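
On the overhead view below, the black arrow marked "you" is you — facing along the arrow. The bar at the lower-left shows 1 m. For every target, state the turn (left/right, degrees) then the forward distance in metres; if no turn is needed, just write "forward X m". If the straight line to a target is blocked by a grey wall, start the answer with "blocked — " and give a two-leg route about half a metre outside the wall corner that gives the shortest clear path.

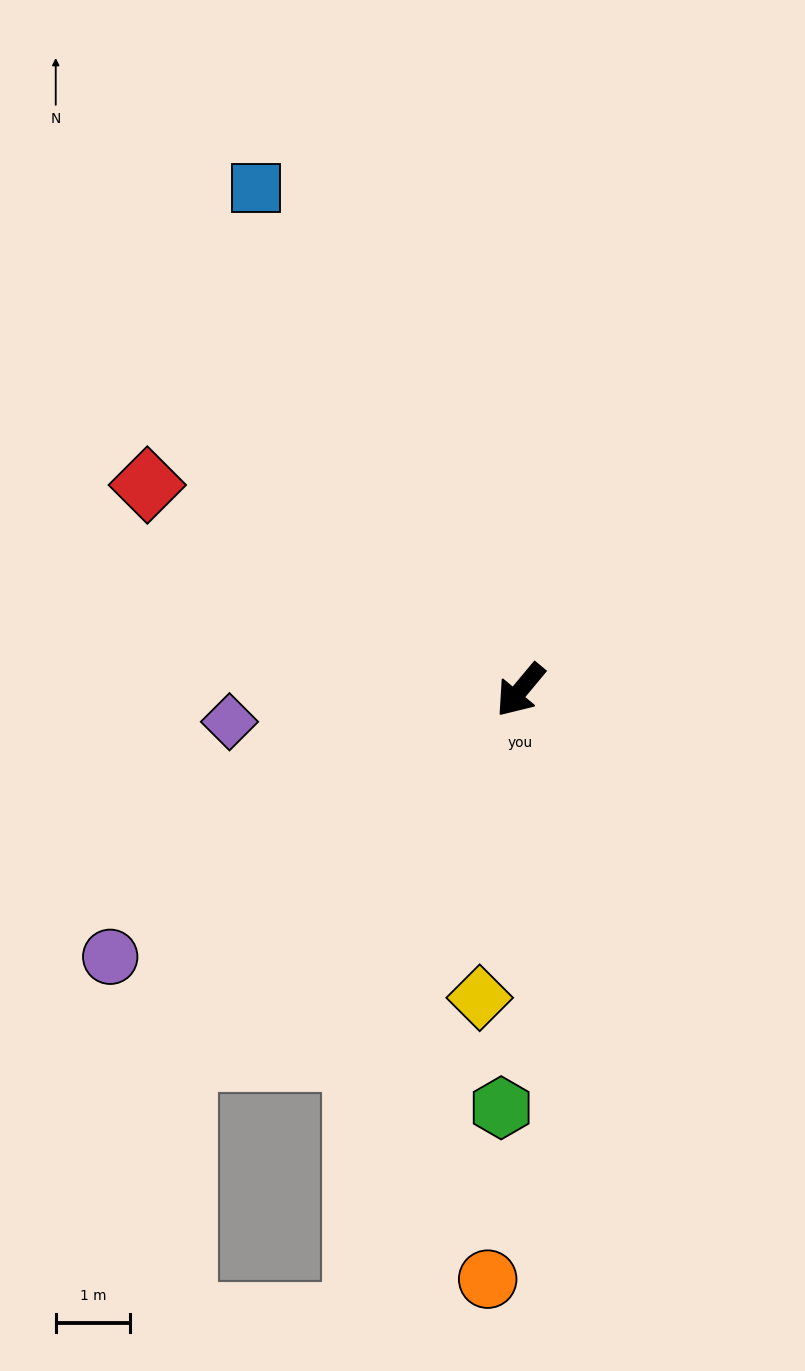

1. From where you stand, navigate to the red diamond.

turn right 79°, forward 5.7 m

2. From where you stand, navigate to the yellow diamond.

turn left 32°, forward 4.2 m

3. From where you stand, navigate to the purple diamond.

turn right 44°, forward 3.9 m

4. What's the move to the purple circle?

turn right 17°, forward 6.6 m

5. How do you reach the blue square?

turn right 112°, forward 7.6 m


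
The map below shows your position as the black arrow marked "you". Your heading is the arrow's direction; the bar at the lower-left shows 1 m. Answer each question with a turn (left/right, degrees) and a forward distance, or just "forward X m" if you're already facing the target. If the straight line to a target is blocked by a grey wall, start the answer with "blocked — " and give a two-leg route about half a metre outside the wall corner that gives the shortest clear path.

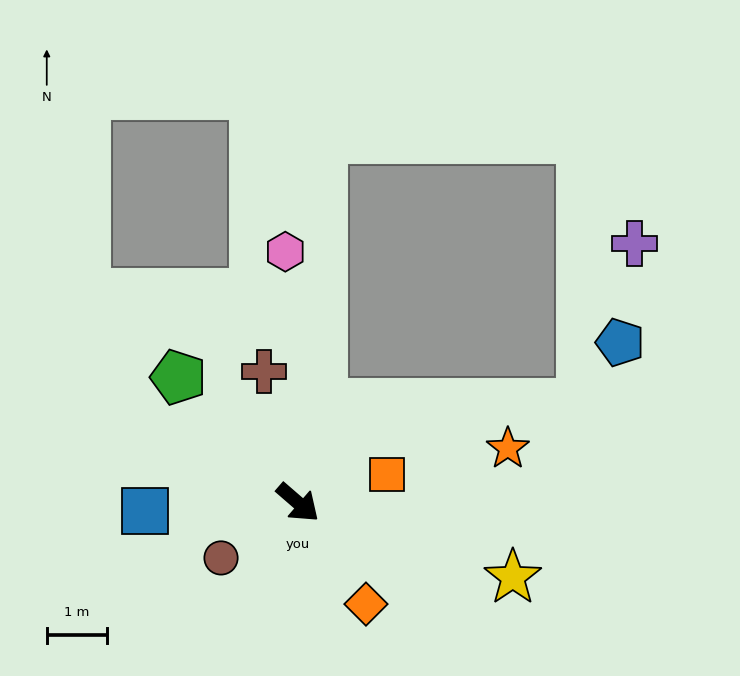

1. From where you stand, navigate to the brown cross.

turn left 145°, forward 2.3 m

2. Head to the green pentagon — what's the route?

turn left 174°, forward 2.9 m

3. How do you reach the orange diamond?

turn right 15°, forward 2.0 m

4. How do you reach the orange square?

turn left 59°, forward 1.5 m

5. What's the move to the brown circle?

turn right 103°, forward 1.6 m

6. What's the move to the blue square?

turn right 136°, forward 2.5 m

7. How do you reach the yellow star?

turn left 22°, forward 3.8 m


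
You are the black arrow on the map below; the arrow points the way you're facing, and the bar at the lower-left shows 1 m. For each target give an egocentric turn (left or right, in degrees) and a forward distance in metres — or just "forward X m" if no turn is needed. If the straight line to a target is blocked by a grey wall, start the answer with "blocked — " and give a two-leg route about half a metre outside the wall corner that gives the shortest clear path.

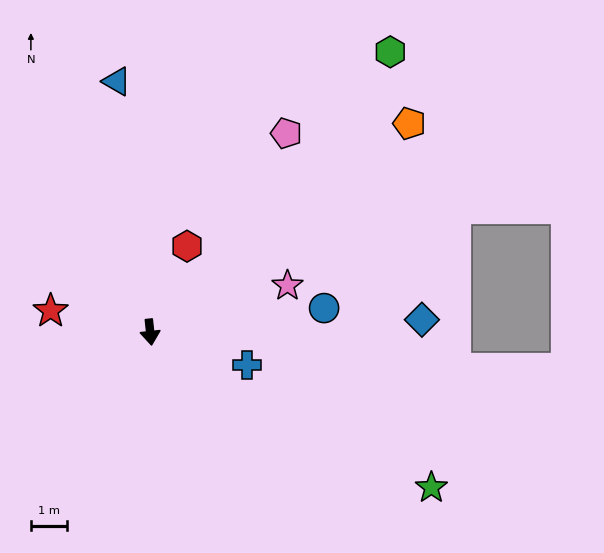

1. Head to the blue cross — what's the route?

turn left 65°, forward 2.8 m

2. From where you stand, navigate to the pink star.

turn left 103°, forward 4.0 m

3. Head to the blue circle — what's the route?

turn left 92°, forward 4.9 m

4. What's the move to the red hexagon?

turn left 151°, forward 2.6 m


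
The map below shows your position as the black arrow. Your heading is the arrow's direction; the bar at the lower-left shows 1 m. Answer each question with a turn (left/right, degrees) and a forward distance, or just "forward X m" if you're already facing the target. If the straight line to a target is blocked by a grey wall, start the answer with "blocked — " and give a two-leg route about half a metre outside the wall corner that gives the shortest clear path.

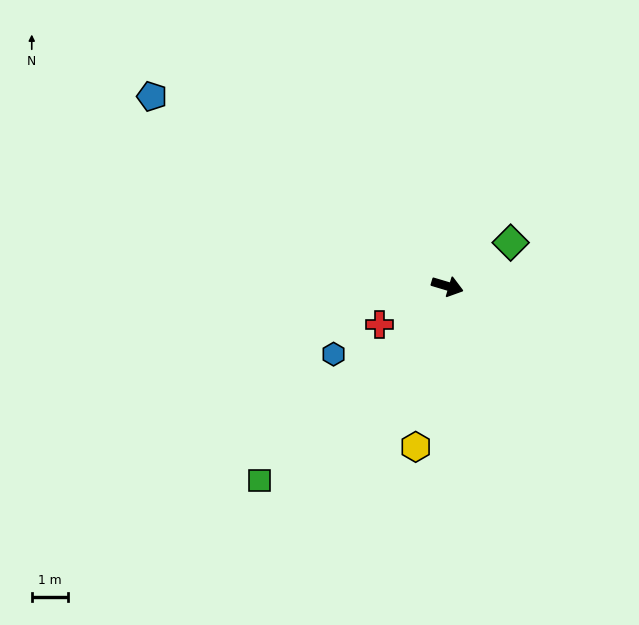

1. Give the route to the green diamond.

turn left 51°, forward 2.1 m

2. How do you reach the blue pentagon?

turn left 164°, forward 9.6 m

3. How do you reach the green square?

turn right 118°, forward 7.4 m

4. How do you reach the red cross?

turn right 134°, forward 2.1 m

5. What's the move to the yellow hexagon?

turn right 85°, forward 4.5 m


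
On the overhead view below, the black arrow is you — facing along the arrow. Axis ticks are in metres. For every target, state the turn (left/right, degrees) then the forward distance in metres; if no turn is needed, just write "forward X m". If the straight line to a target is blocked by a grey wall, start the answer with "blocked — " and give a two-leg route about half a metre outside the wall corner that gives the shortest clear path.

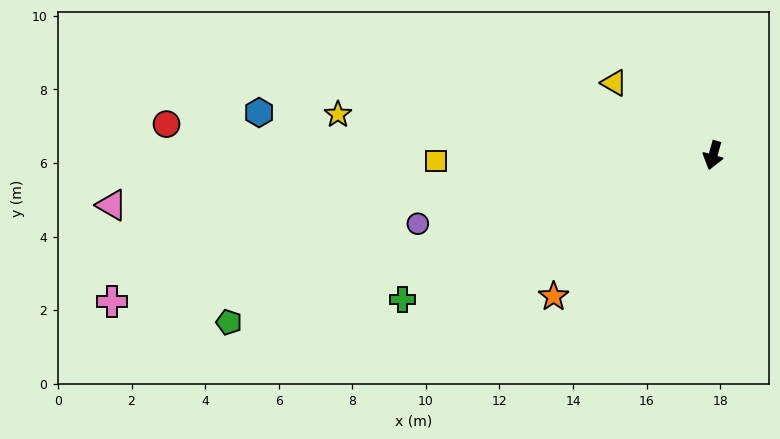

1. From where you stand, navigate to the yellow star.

turn right 81°, forward 10.3 m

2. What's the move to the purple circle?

turn right 61°, forward 8.2 m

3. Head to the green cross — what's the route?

turn right 50°, forward 9.3 m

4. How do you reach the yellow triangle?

turn right 111°, forward 3.3 m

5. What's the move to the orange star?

turn right 33°, forward 5.8 m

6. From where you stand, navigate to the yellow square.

turn right 73°, forward 7.5 m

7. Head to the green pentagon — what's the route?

turn right 55°, forward 13.9 m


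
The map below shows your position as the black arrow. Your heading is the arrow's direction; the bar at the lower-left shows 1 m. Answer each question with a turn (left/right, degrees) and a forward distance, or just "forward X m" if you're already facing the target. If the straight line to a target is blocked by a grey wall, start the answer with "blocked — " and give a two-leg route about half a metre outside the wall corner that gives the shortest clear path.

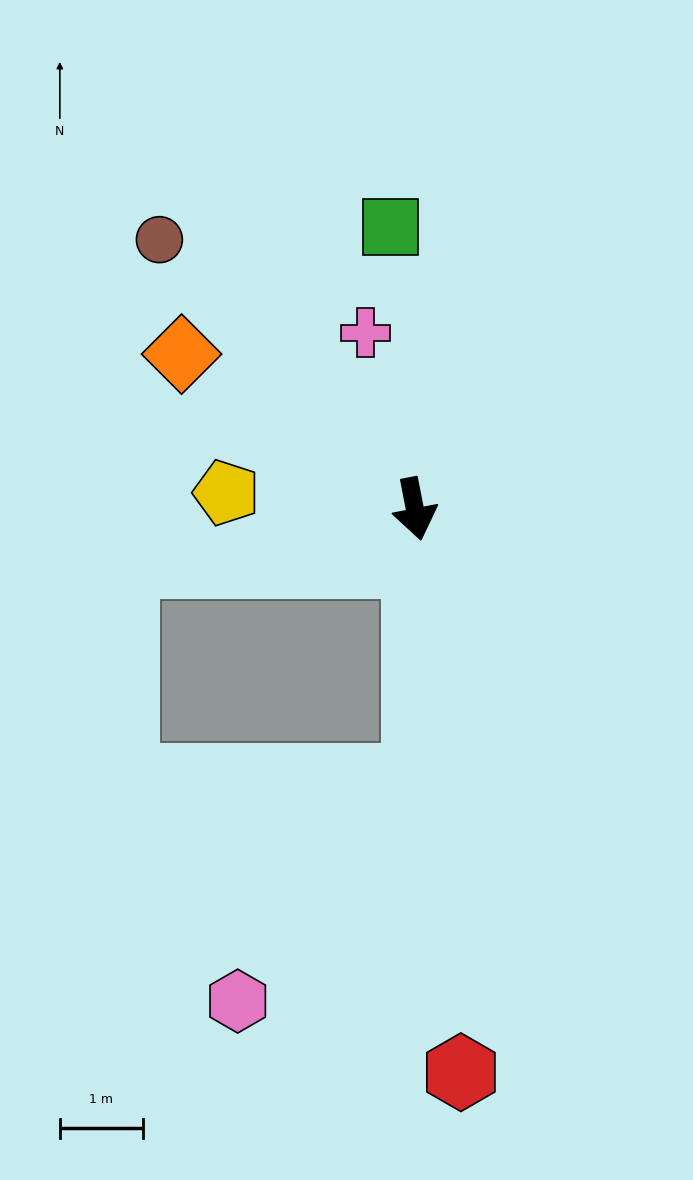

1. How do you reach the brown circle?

turn right 148°, forward 4.5 m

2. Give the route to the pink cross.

turn right 175°, forward 2.2 m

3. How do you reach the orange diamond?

turn right 135°, forward 3.4 m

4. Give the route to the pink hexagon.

blocked — turn right 11°, forward 3.3 m, then turn right 39°, forward 3.4 m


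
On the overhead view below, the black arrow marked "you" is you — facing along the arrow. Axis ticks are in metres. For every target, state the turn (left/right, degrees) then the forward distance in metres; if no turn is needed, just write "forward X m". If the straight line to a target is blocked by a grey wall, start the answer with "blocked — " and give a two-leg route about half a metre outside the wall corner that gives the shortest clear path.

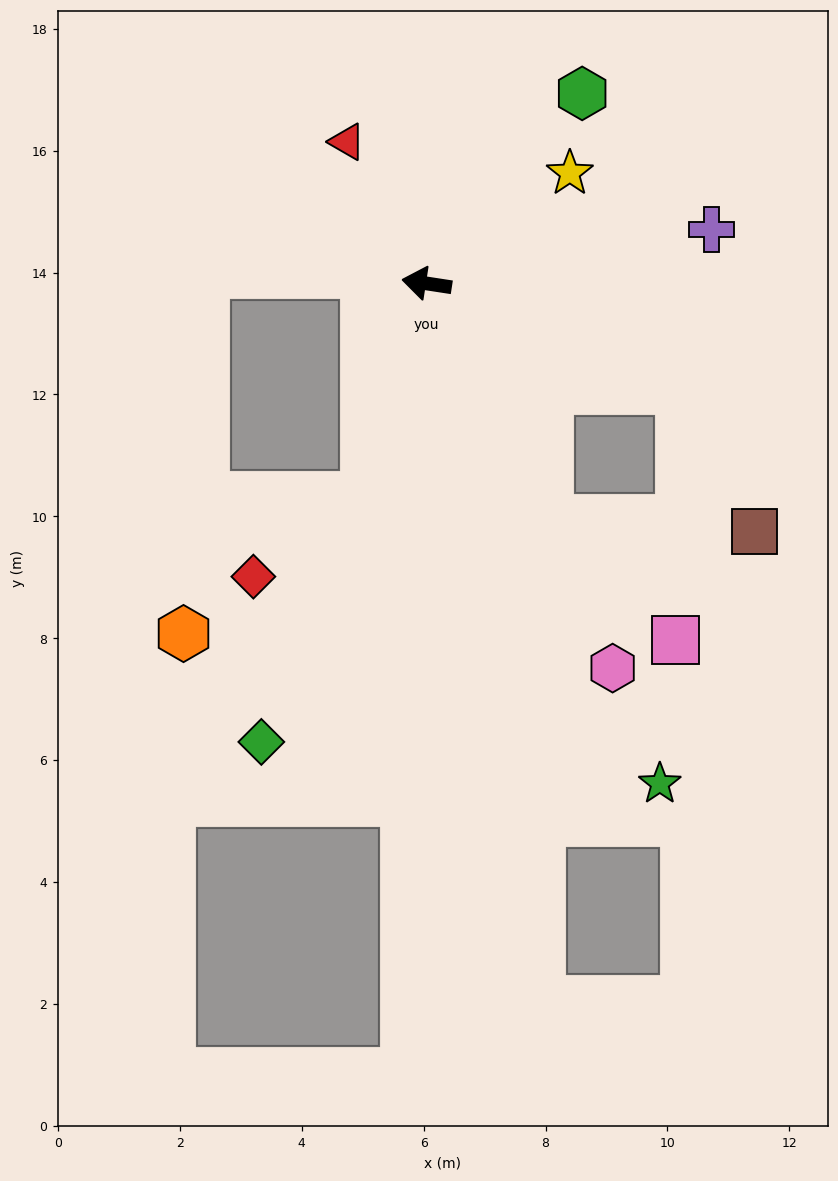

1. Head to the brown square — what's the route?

blocked — turn left 166°, forward 4.5 m, then turn right 40°, forward 2.6 m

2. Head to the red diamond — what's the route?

blocked — turn left 83°, forward 3.6 m, then turn right 39°, forward 2.3 m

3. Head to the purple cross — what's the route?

turn right 161°, forward 4.8 m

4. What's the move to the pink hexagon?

turn left 125°, forward 7.0 m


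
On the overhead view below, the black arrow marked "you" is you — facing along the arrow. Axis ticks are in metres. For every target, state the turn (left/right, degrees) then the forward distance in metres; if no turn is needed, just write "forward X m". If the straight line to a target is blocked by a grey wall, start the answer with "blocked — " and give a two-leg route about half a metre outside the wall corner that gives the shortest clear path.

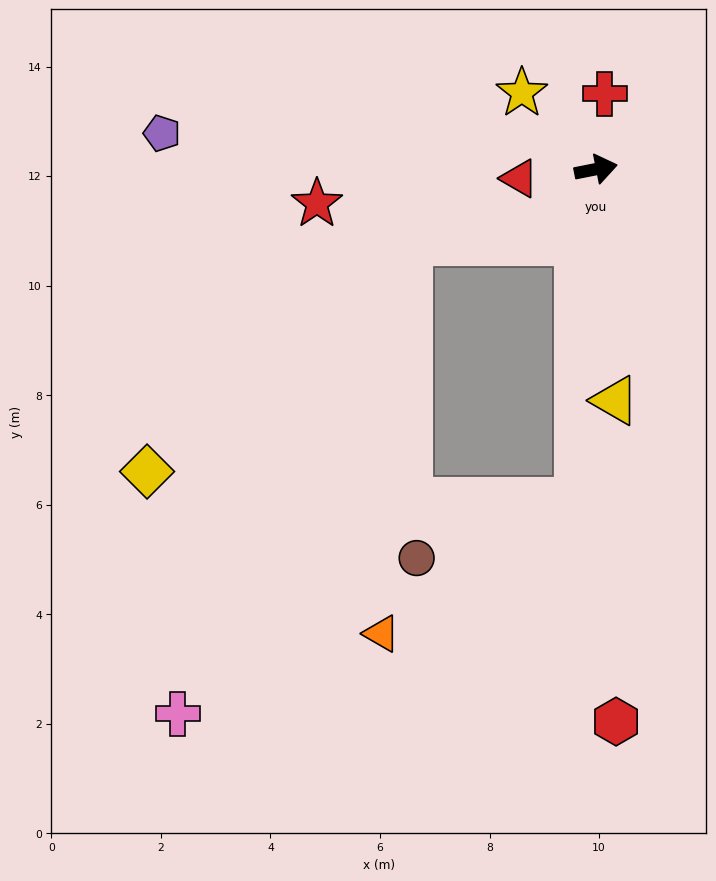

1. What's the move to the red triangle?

turn left 176°, forward 1.4 m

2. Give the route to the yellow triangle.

turn right 96°, forward 4.2 m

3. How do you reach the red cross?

turn left 72°, forward 1.4 m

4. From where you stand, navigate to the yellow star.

turn left 123°, forward 1.9 m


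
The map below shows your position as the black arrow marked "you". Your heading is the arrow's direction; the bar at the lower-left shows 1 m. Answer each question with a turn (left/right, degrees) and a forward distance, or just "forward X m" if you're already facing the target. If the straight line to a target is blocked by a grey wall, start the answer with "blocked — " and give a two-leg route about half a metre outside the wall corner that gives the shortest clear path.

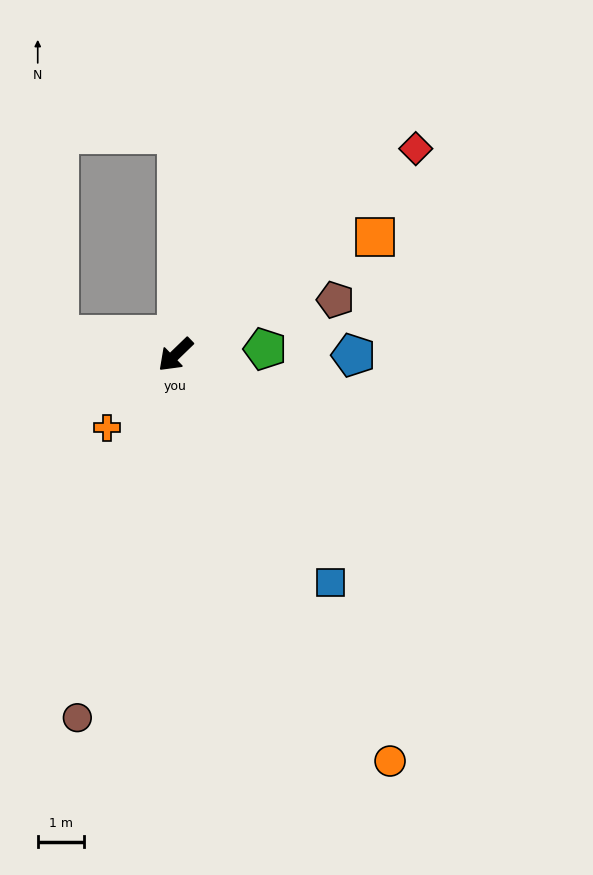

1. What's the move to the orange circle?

turn left 74°, forward 10.0 m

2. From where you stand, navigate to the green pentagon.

turn left 140°, forward 1.9 m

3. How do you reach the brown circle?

turn left 31°, forward 8.1 m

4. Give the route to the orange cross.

turn left 3°, forward 2.2 m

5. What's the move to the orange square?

turn left 167°, forward 5.0 m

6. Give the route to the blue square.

turn left 80°, forward 6.0 m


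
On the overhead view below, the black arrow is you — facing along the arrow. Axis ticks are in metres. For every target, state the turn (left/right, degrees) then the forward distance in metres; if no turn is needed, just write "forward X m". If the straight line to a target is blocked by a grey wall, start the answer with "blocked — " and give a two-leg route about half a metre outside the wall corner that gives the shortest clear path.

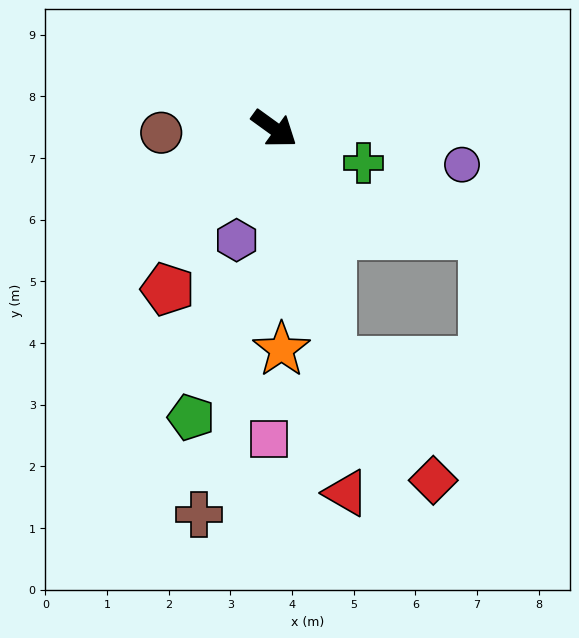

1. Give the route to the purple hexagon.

turn right 73°, forward 1.9 m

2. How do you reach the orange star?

turn right 52°, forward 3.6 m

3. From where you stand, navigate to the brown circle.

turn right 142°, forward 1.8 m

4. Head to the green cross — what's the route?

turn left 15°, forward 1.6 m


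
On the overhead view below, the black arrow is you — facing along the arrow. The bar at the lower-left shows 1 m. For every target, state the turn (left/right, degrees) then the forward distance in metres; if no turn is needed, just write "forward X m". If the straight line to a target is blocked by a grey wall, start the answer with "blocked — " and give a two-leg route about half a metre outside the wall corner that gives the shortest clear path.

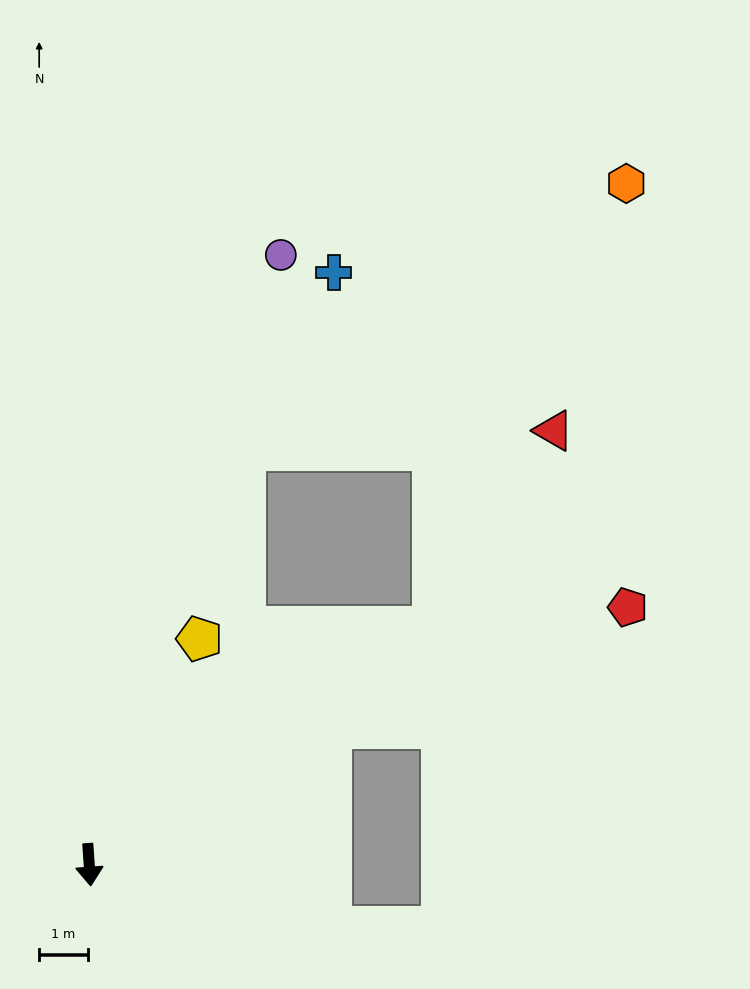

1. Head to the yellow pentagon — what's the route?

turn left 150°, forward 5.2 m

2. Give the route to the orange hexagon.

blocked — turn left 121°, forward 8.6 m, then turn left 31°, forward 10.0 m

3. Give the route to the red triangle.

blocked — turn left 121°, forward 8.6 m, then turn left 23°, forward 4.8 m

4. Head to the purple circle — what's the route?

turn left 159°, forward 13.2 m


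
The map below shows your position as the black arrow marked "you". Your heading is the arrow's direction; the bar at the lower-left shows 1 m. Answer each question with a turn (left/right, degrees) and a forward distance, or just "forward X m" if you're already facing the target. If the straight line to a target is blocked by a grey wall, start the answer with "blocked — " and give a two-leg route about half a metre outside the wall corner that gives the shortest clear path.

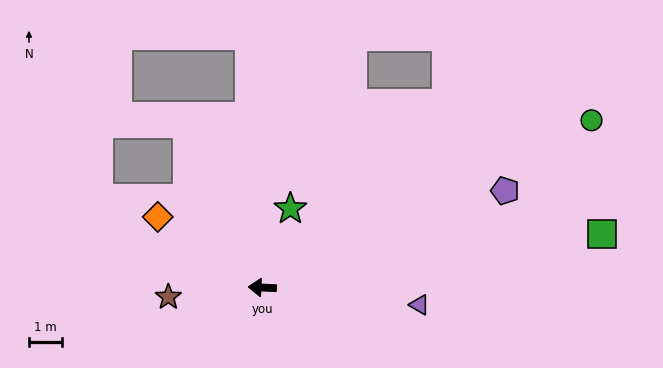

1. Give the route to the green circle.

turn right 150°, forward 11.3 m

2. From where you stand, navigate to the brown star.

turn left 8°, forward 2.9 m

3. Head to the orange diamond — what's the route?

turn right 31°, forward 3.9 m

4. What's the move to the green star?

turn right 107°, forward 2.6 m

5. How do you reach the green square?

turn right 168°, forward 10.6 m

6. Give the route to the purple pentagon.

turn right 156°, forward 8.0 m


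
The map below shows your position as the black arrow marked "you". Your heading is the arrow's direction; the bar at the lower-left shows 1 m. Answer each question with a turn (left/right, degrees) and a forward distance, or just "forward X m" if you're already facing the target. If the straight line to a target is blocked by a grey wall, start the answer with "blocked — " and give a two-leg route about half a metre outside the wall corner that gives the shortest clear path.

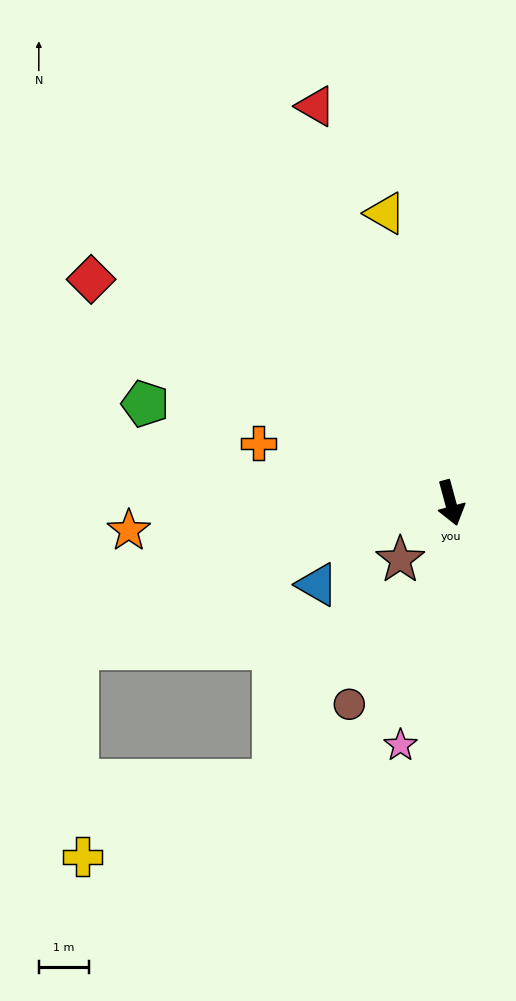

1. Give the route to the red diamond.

turn right 137°, forward 8.5 m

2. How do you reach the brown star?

turn right 57°, forward 1.5 m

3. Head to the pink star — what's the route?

turn right 27°, forward 5.0 m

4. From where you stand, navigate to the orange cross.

turn right 122°, forward 4.0 m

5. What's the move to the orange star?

turn right 100°, forward 6.5 m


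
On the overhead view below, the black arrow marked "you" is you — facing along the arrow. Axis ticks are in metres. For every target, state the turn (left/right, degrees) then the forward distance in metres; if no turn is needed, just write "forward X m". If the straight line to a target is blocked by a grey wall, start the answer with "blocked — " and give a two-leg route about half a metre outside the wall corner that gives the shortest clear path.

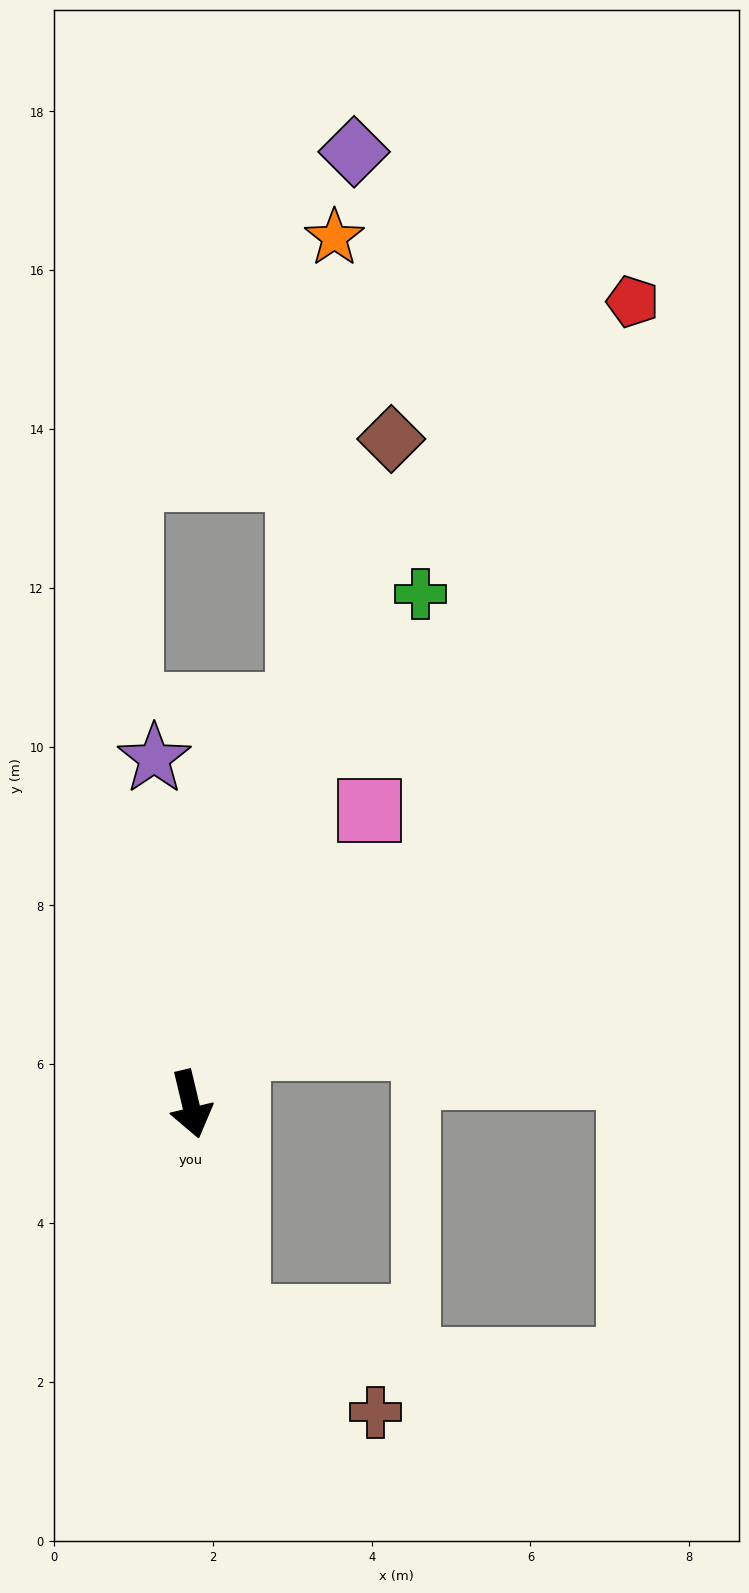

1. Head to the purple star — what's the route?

turn left 173°, forward 4.4 m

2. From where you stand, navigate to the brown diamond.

turn left 150°, forward 8.7 m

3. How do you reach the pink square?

turn left 135°, forward 4.3 m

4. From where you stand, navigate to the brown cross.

blocked — forward 2.8 m, then turn left 43°, forward 2.1 m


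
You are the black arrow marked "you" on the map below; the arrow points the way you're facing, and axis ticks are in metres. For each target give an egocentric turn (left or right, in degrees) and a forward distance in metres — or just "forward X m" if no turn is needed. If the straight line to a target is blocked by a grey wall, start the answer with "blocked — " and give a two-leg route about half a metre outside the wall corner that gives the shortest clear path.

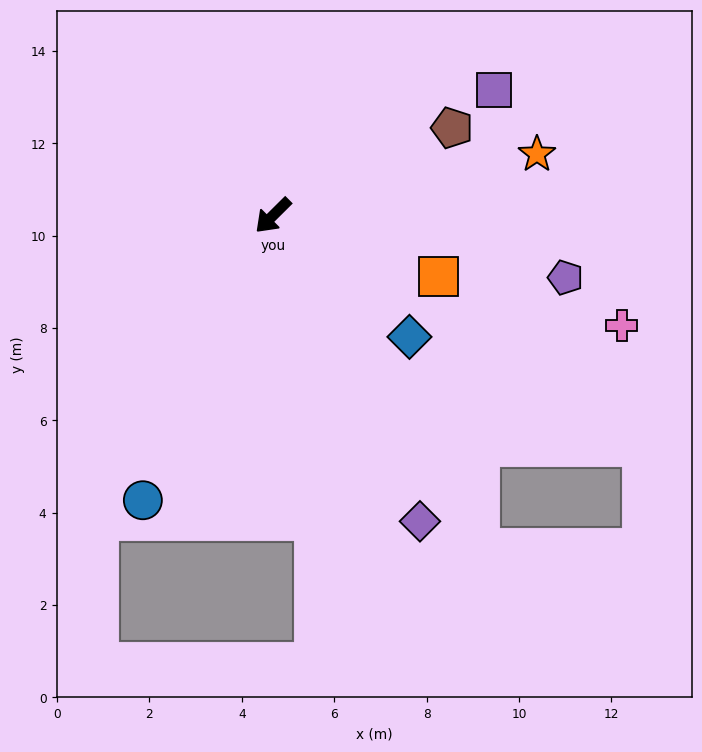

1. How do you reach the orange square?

turn left 115°, forward 3.8 m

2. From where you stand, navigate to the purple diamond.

turn left 71°, forward 7.3 m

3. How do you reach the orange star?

turn left 148°, forward 5.9 m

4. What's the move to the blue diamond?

turn left 94°, forward 4.0 m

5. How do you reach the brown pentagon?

turn left 161°, forward 4.3 m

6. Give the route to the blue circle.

turn left 21°, forward 6.8 m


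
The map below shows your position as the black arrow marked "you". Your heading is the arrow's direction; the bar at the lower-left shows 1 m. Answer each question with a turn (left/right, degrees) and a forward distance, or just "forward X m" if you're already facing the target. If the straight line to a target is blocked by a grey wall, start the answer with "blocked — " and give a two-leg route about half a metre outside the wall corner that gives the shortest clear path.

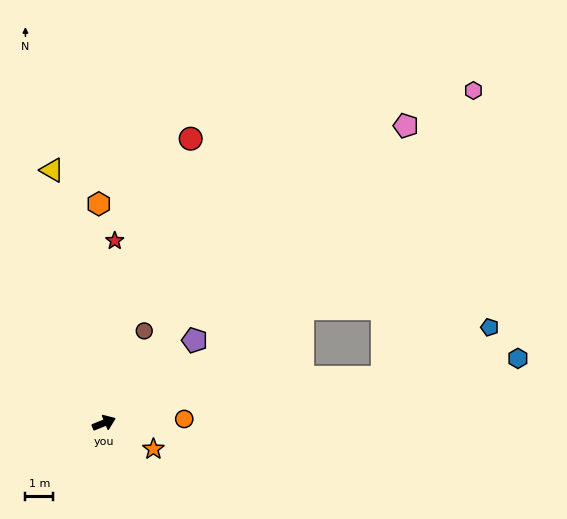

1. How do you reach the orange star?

turn right 50°, forward 2.0 m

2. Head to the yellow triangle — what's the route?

turn left 80°, forward 9.4 m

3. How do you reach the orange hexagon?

turn left 69°, forward 8.0 m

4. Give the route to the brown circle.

turn left 44°, forward 3.6 m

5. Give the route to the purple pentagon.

turn left 20°, forward 4.5 m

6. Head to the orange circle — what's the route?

turn right 19°, forward 2.9 m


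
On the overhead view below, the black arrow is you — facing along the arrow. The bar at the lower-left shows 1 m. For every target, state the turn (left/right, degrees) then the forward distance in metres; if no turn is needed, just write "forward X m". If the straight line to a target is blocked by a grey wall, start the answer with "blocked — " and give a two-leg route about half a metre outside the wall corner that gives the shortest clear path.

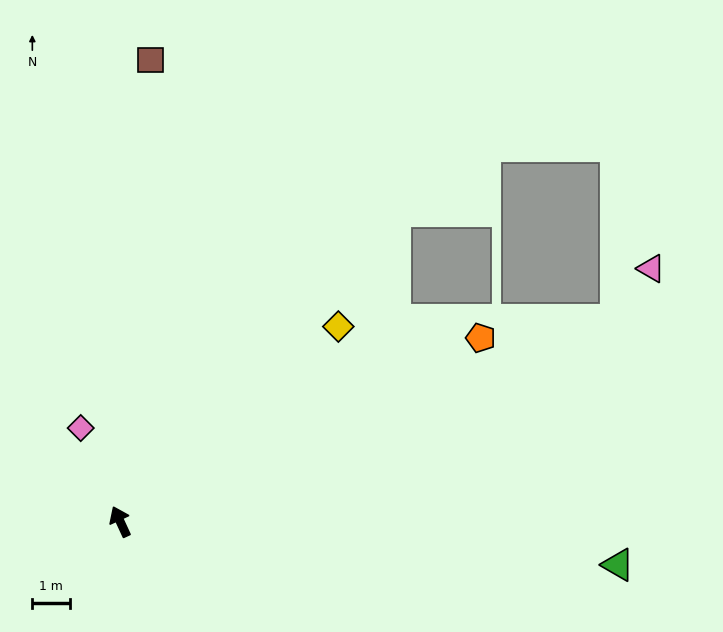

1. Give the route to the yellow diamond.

turn right 73°, forward 7.8 m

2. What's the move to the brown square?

turn right 28°, forward 12.4 m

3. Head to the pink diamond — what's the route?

forward 2.7 m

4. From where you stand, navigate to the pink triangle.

blocked — turn right 93°, forward 14.3 m, then turn left 34°, forward 1.7 m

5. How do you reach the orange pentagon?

turn right 88°, forward 10.8 m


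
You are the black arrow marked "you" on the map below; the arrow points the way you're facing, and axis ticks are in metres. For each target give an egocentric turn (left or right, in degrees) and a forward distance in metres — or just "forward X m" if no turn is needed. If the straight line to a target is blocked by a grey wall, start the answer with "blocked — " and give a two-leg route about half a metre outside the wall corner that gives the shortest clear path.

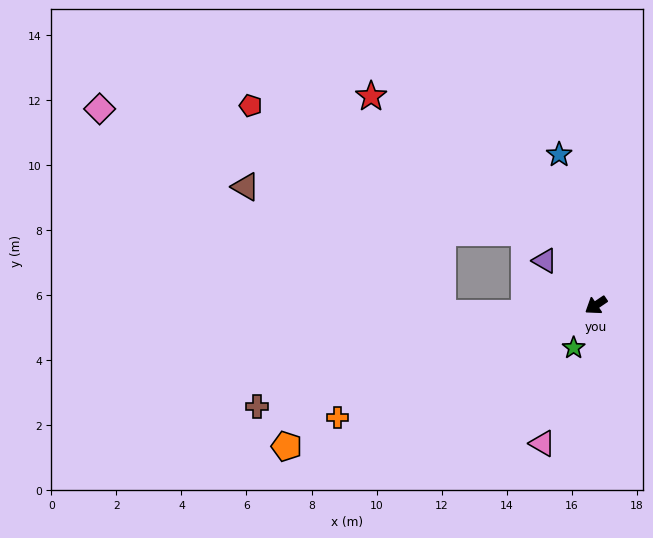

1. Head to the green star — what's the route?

turn left 28°, forward 1.5 m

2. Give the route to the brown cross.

turn right 17°, forward 10.9 m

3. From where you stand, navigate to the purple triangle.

turn right 75°, forward 2.1 m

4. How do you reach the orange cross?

turn right 11°, forward 8.7 m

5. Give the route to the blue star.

turn right 110°, forward 4.8 m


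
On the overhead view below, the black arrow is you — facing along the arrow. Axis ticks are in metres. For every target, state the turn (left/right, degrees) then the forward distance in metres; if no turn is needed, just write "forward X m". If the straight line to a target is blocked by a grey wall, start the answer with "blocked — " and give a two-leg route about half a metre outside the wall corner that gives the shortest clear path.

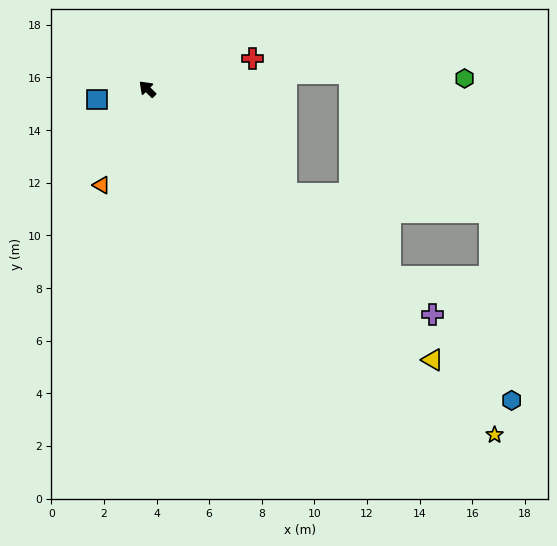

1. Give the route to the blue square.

turn left 56°, forward 1.9 m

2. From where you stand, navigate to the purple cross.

turn right 174°, forward 13.8 m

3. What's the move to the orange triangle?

turn left 109°, forward 4.0 m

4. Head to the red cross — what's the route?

turn right 119°, forward 4.2 m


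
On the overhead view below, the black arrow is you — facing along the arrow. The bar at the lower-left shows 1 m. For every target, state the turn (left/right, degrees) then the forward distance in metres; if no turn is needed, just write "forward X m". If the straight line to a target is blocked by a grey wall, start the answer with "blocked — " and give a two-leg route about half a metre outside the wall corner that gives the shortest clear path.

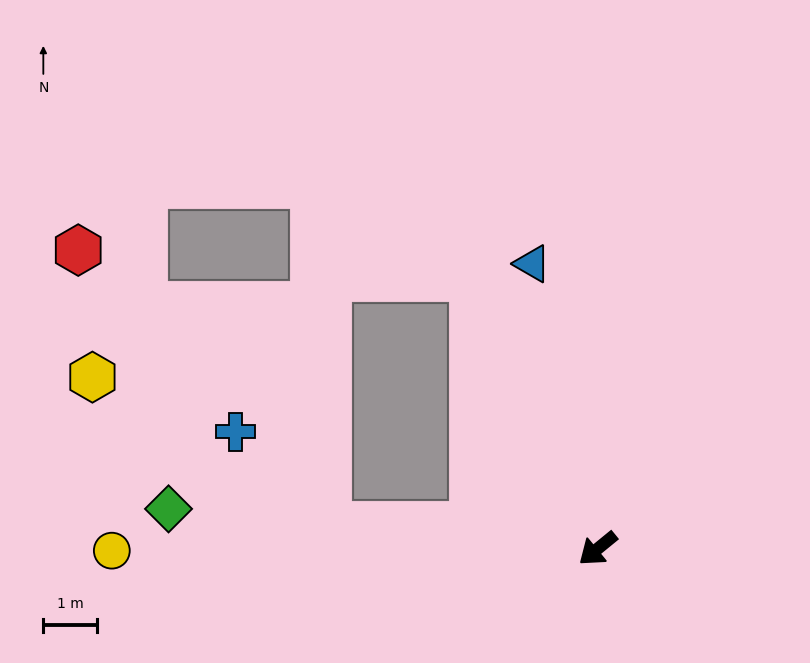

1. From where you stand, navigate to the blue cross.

blocked — turn right 44°, forward 5.0 m, then turn right 40°, forward 2.4 m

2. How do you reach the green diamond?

turn right 45°, forward 8.0 m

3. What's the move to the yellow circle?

turn right 39°, forward 9.0 m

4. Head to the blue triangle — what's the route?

turn right 116°, forward 5.4 m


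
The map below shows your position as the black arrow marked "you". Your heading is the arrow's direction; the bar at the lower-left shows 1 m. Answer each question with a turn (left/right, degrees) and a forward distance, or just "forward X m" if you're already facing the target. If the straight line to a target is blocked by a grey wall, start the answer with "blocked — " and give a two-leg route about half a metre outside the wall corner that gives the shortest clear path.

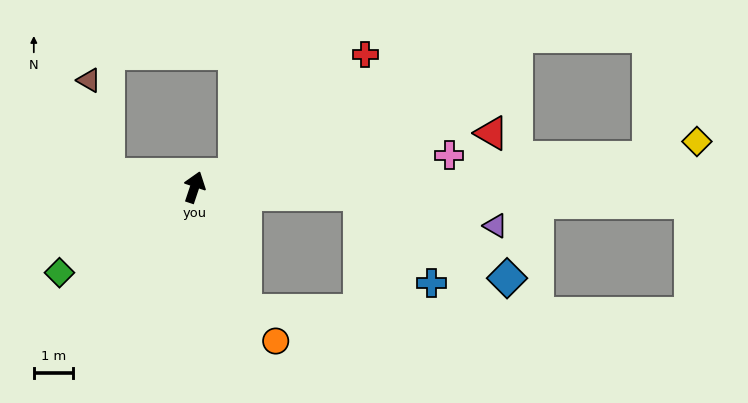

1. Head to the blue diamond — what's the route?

blocked — turn right 74°, forward 4.2 m, then turn right 27°, forward 4.3 m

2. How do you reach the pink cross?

turn right 64°, forward 6.6 m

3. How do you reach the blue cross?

blocked — turn right 74°, forward 4.2 m, then turn right 49°, forward 2.9 m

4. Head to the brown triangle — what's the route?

blocked — turn left 100°, forward 2.2 m, then turn right 70°, forward 2.5 m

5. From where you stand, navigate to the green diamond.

turn left 141°, forward 4.1 m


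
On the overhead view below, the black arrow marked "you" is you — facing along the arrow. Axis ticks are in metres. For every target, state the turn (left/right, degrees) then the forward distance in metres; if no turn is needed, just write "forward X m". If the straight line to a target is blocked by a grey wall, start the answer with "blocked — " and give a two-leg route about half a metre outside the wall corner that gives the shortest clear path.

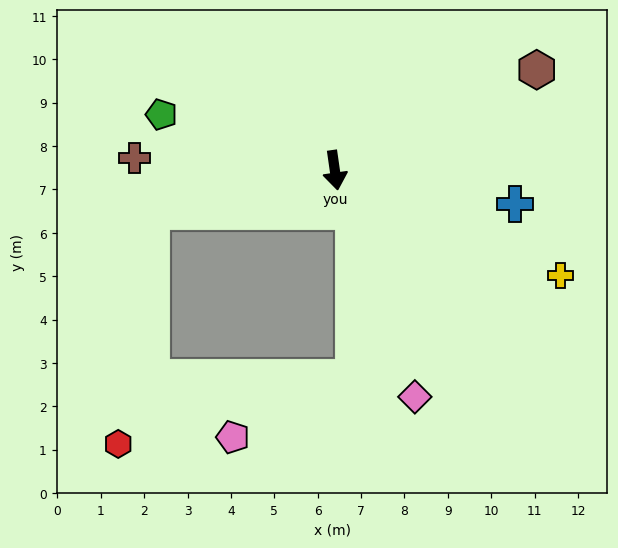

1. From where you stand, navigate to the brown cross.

turn right 102°, forward 4.6 m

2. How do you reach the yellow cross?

turn left 57°, forward 5.7 m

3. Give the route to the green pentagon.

turn right 116°, forward 4.2 m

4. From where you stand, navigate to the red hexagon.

blocked — turn right 85°, forward 4.3 m, then turn left 69°, forward 5.4 m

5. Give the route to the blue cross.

turn left 71°, forward 4.2 m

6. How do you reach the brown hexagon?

turn left 108°, forward 5.2 m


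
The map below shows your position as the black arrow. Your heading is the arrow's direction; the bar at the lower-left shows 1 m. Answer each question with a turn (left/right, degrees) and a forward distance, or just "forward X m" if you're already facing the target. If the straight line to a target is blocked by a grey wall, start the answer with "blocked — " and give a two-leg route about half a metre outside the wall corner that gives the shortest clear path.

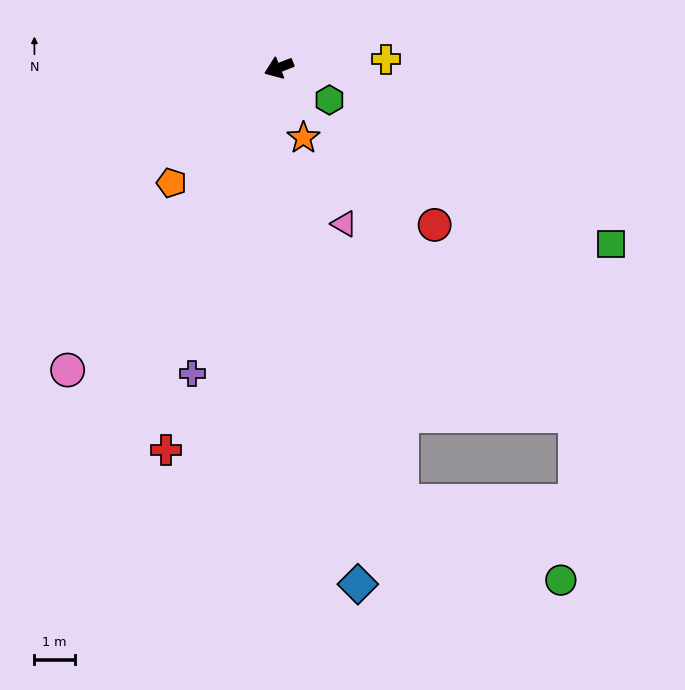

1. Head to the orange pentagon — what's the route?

turn left 26°, forward 3.9 m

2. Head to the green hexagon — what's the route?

turn left 126°, forward 1.5 m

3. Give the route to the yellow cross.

turn left 163°, forward 2.7 m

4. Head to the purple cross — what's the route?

turn left 53°, forward 7.9 m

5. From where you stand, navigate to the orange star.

turn left 88°, forward 1.8 m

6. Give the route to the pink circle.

turn left 34°, forward 9.1 m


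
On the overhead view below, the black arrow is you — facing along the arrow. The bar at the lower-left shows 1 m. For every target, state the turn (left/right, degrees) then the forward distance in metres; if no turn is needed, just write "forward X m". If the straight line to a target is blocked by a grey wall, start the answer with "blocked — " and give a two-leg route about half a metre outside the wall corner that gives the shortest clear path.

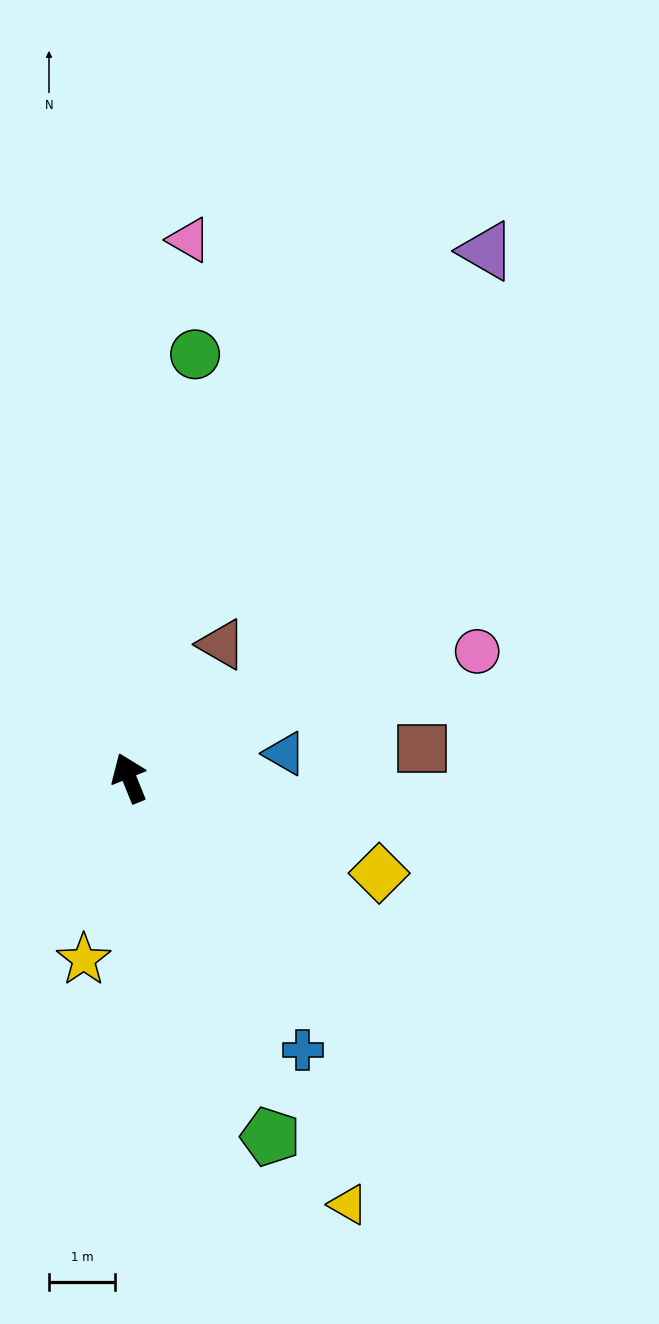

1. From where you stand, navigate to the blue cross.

turn right 170°, forward 4.9 m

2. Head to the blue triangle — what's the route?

turn right 103°, forward 2.4 m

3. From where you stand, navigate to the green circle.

turn right 31°, forward 6.5 m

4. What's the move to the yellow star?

turn left 144°, forward 2.8 m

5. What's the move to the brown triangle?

turn right 57°, forward 2.5 m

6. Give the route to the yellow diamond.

turn right 133°, forward 4.0 m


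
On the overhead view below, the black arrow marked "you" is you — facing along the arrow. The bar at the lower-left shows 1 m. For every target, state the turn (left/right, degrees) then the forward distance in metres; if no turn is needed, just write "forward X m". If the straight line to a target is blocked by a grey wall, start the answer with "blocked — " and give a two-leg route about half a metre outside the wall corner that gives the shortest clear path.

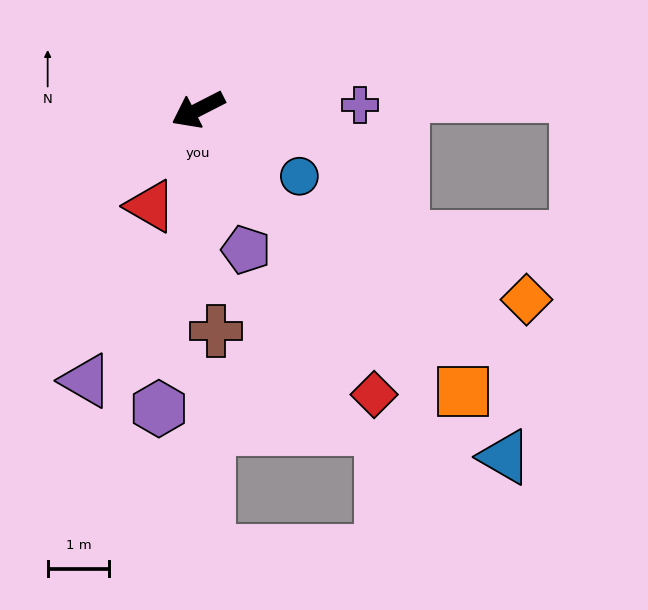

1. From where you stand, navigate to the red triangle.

turn left 37°, forward 1.7 m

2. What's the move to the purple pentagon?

turn left 82°, forward 2.4 m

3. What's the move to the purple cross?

turn left 155°, forward 2.6 m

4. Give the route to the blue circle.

turn left 120°, forward 2.0 m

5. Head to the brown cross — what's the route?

turn left 68°, forward 3.6 m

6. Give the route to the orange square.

turn left 106°, forward 6.3 m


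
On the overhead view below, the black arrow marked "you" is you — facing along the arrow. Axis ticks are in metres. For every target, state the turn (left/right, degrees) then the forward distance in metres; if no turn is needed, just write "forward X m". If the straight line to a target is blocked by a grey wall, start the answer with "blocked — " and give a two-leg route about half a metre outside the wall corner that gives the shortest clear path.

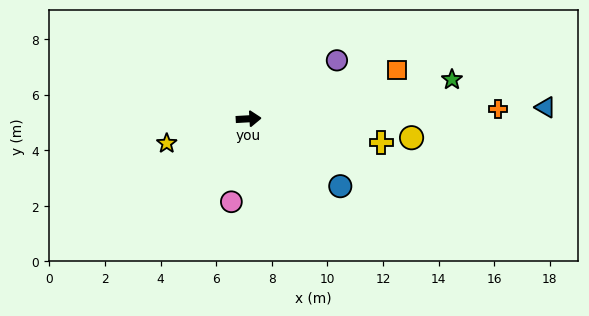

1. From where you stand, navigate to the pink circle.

turn right 105°, forward 3.0 m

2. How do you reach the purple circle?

turn left 30°, forward 3.8 m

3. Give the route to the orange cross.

forward 9.0 m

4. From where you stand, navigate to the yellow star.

turn right 167°, forward 3.1 m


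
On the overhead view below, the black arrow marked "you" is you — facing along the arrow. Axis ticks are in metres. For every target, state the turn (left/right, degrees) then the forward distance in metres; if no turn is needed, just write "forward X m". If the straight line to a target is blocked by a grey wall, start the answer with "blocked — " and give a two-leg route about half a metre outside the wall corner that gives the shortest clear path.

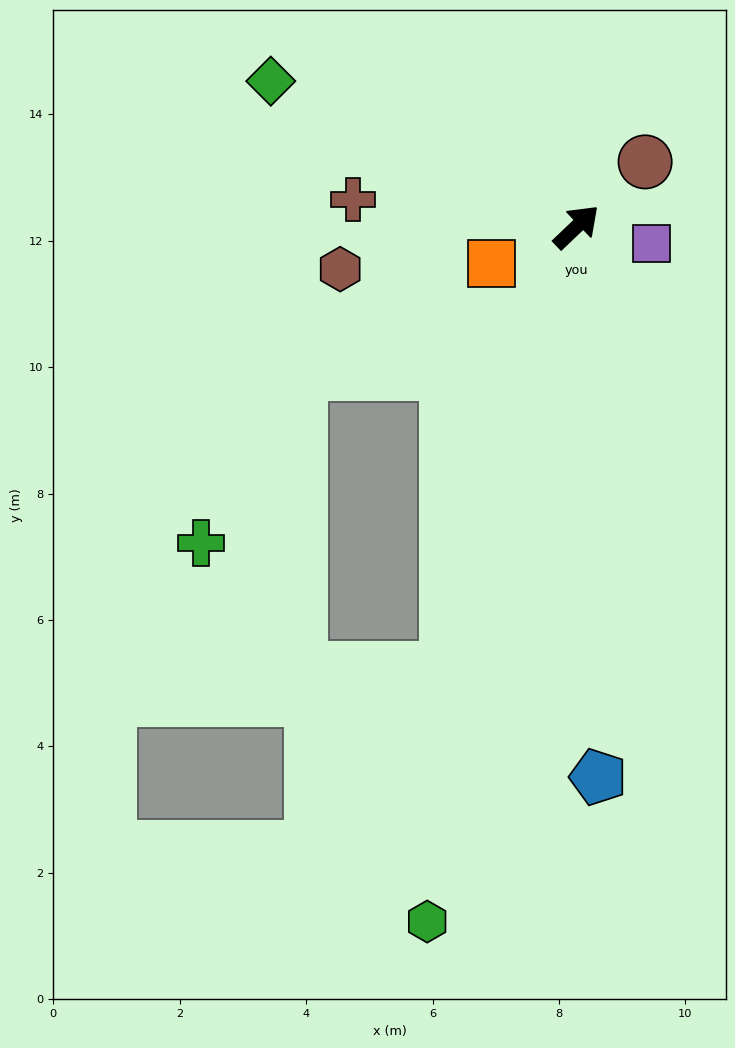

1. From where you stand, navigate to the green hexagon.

turn right 146°, forward 11.2 m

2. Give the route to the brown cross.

turn left 129°, forward 3.6 m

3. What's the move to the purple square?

turn right 57°, forward 1.2 m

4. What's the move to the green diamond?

turn left 111°, forward 5.4 m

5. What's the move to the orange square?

turn left 160°, forward 1.5 m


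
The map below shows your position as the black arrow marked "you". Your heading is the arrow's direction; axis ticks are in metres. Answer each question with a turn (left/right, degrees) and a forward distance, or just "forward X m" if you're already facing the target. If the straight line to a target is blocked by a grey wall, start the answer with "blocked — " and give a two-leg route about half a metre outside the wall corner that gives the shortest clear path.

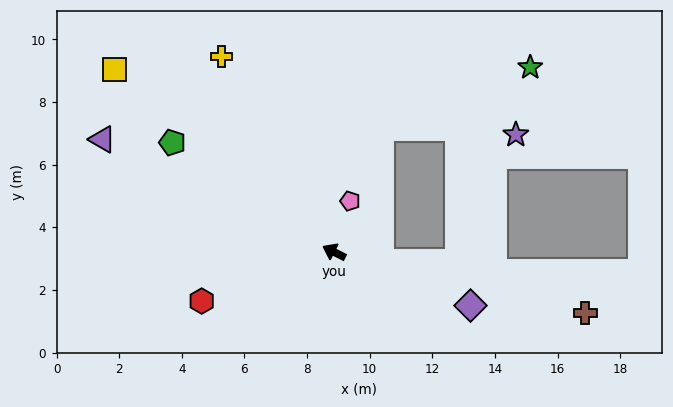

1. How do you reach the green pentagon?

turn right 7°, forward 6.2 m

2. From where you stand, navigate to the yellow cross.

turn right 33°, forward 7.2 m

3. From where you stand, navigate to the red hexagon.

turn left 47°, forward 4.5 m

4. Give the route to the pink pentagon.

turn right 81°, forward 1.7 m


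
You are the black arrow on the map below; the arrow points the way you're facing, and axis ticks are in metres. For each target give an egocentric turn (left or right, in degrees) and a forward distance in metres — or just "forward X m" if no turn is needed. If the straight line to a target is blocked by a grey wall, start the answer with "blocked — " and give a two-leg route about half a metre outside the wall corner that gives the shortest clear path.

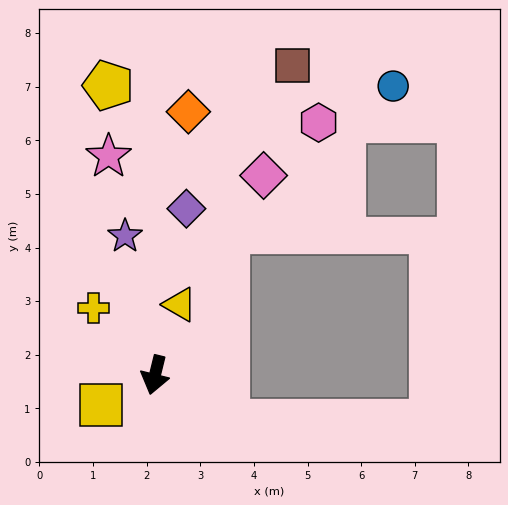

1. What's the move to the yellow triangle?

turn left 174°, forward 1.4 m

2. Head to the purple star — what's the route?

turn right 154°, forward 2.7 m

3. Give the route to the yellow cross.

turn right 124°, forward 1.7 m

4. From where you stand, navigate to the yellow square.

turn right 47°, forward 1.1 m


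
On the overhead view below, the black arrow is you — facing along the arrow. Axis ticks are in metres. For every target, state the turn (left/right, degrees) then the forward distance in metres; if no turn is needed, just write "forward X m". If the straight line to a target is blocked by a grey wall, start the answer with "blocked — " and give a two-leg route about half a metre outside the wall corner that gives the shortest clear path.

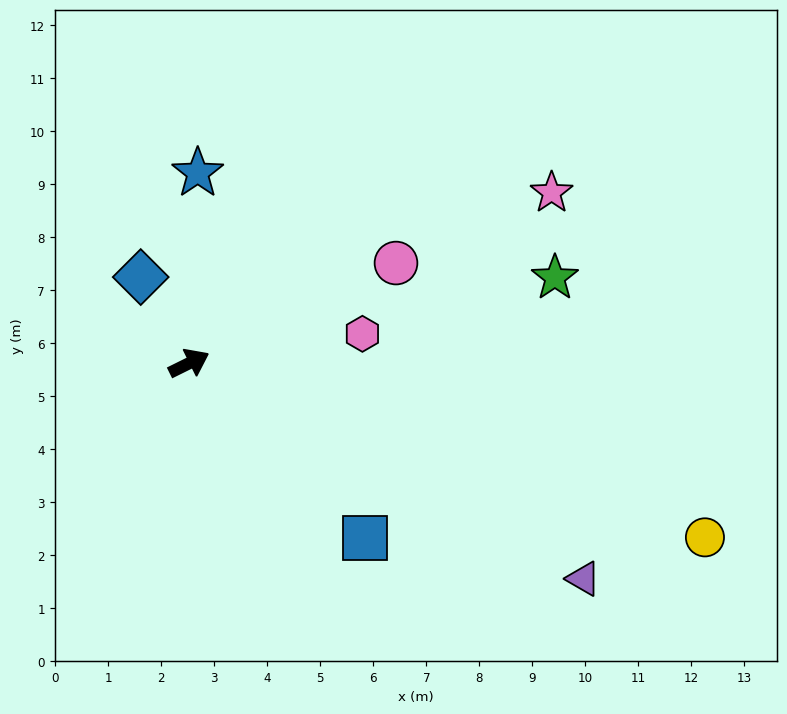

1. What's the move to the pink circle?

forward 4.3 m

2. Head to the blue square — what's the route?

turn right 71°, forward 4.7 m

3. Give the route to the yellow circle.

turn right 45°, forward 10.3 m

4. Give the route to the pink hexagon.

turn right 17°, forward 3.3 m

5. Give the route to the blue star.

turn left 61°, forward 3.6 m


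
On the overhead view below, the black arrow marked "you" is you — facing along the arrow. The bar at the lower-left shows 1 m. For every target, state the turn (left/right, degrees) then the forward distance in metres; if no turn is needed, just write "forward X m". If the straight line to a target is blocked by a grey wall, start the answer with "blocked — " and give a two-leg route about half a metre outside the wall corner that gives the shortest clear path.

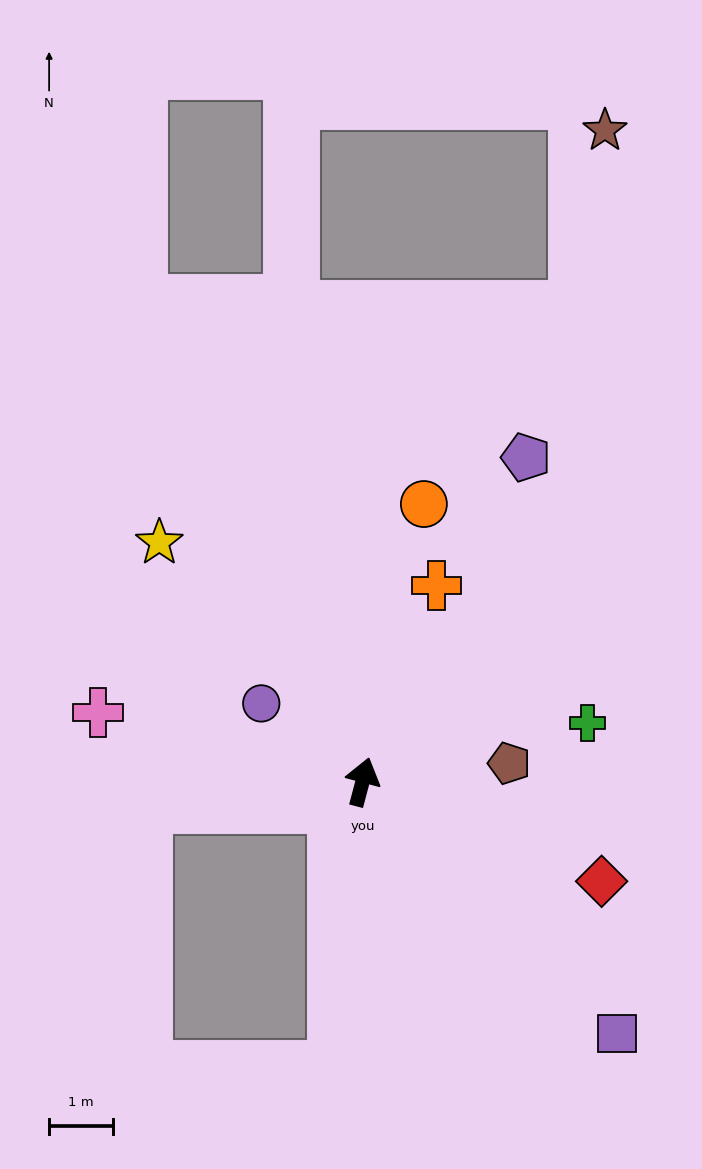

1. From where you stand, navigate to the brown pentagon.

turn right 68°, forward 2.3 m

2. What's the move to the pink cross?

turn left 90°, forward 4.3 m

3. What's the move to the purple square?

turn right 120°, forward 5.6 m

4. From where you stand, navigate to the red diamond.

turn right 98°, forward 4.0 m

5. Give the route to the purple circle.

turn left 67°, forward 2.0 m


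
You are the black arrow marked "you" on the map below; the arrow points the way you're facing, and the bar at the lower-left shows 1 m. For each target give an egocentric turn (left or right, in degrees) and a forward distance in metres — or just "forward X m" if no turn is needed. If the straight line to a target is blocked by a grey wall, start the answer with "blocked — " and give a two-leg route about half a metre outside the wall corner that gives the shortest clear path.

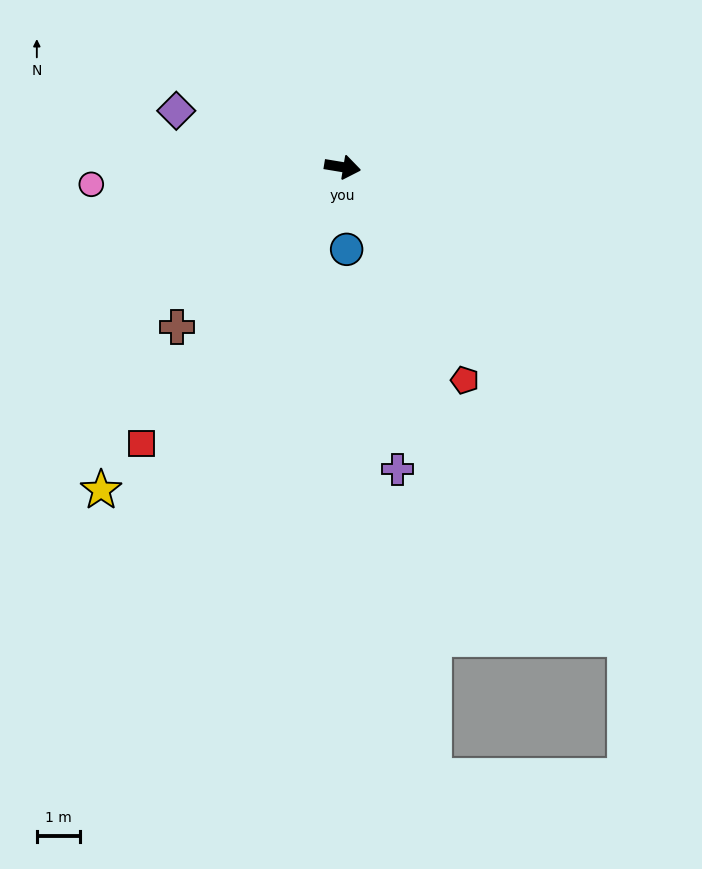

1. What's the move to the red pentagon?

turn right 51°, forward 5.7 m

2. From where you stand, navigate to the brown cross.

turn right 127°, forward 5.4 m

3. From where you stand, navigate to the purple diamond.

turn left 171°, forward 4.1 m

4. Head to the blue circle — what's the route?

turn right 78°, forward 1.9 m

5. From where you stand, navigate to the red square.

turn right 117°, forward 8.0 m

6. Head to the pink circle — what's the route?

turn right 167°, forward 5.9 m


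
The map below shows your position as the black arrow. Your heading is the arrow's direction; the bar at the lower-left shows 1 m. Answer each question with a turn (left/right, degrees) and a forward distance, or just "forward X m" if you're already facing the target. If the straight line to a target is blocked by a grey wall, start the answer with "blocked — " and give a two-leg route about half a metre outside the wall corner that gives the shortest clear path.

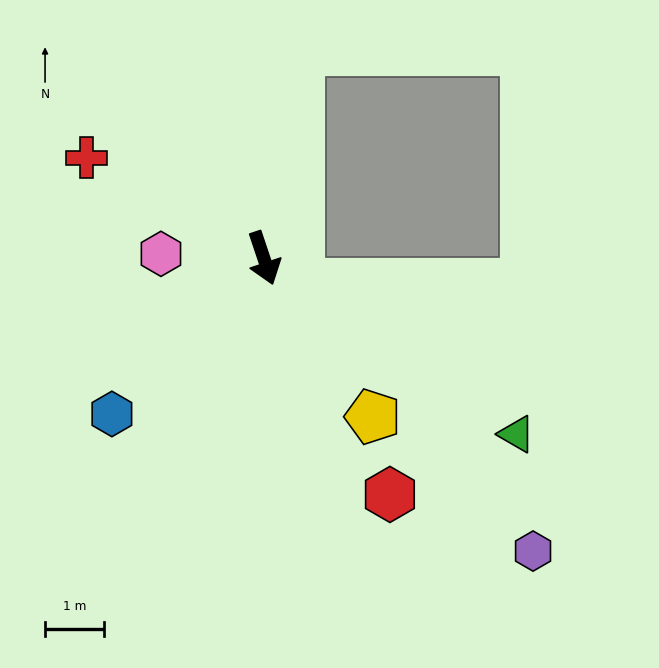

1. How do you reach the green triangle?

turn left 37°, forward 5.2 m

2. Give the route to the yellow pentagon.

turn left 16°, forward 3.3 m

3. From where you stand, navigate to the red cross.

turn right 138°, forward 3.5 m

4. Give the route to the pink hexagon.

turn right 111°, forward 1.7 m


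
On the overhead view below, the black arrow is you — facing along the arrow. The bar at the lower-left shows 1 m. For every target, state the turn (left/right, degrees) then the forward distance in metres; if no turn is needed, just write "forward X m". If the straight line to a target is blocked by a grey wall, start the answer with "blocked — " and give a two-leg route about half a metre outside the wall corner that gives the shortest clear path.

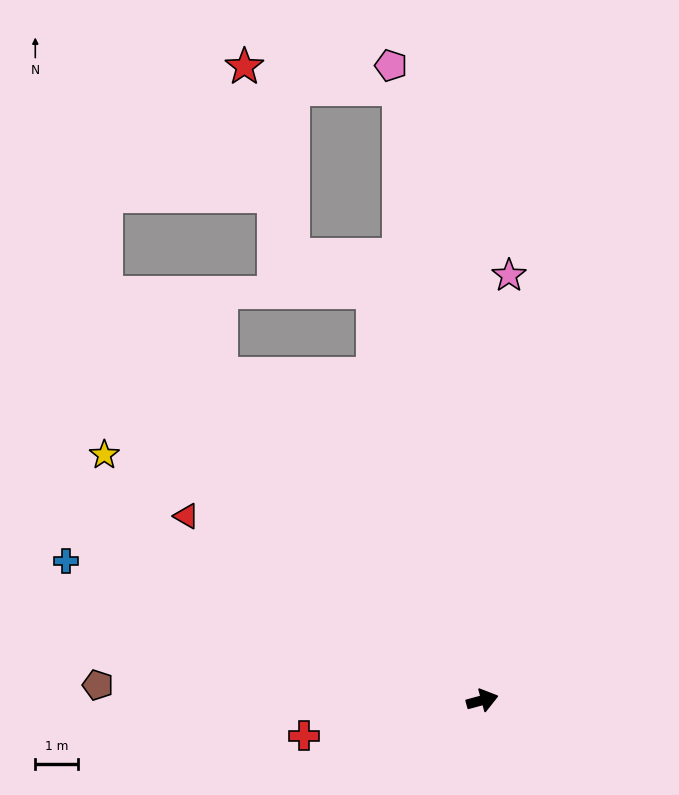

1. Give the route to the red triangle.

turn left 133°, forward 8.2 m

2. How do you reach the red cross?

turn left 176°, forward 4.3 m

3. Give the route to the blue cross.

turn left 146°, forward 10.3 m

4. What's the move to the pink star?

turn left 71°, forward 10.0 m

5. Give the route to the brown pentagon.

turn left 163°, forward 9.0 m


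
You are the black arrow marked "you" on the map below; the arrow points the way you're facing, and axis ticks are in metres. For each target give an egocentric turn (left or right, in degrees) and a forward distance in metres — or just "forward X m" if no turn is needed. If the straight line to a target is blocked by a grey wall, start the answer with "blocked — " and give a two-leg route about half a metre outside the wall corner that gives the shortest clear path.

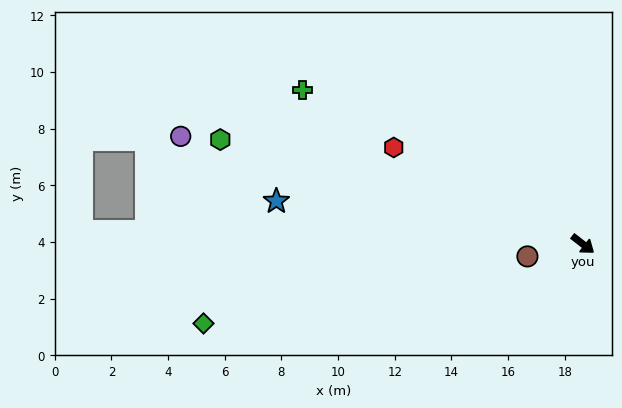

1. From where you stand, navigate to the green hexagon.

turn right 158°, forward 13.3 m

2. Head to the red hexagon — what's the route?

turn right 169°, forward 7.5 m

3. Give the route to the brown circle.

turn right 130°, forward 2.0 m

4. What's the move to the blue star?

turn right 150°, forward 10.9 m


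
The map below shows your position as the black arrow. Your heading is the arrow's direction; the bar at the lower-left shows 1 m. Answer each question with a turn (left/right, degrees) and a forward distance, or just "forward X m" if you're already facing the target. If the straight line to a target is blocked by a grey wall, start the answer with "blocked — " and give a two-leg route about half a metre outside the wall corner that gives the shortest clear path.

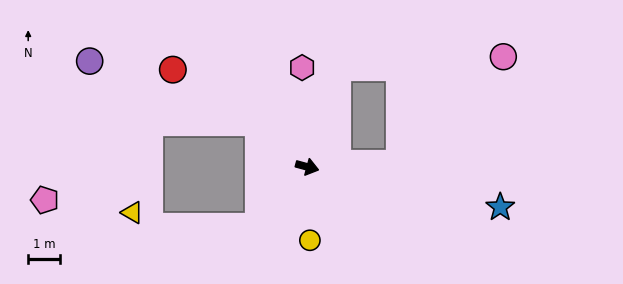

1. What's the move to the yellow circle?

turn right 73°, forward 2.3 m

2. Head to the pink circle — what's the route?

blocked — turn left 18°, forward 2.9 m, then turn left 43°, forward 4.7 m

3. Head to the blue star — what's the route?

turn left 3°, forward 6.3 m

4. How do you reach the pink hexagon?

turn left 108°, forward 3.2 m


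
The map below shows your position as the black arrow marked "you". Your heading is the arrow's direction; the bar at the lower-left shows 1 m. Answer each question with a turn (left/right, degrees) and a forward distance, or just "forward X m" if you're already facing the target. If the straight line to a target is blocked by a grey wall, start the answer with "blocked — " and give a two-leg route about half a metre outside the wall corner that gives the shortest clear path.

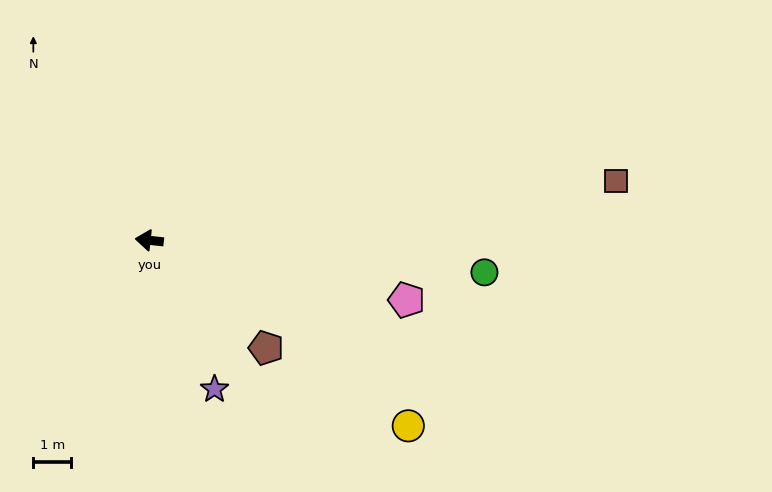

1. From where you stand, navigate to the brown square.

turn right 166°, forward 12.3 m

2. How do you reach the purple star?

turn left 120°, forward 4.3 m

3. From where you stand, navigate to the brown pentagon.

turn left 144°, forward 4.2 m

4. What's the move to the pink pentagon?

turn left 173°, forward 6.9 m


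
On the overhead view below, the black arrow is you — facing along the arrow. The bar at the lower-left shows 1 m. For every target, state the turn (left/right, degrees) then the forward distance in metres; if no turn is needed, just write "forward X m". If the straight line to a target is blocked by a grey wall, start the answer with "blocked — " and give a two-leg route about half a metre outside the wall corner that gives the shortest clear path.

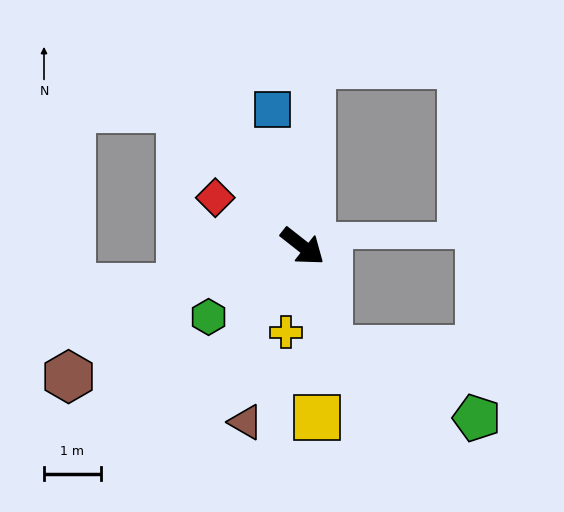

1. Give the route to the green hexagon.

turn right 105°, forward 2.1 m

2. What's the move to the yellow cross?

turn right 63°, forward 1.5 m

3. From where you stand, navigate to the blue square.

turn left 141°, forward 2.5 m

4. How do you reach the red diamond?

turn right 171°, forward 1.8 m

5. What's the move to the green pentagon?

blocked — turn right 38°, forward 1.9 m, then turn left 52°, forward 2.9 m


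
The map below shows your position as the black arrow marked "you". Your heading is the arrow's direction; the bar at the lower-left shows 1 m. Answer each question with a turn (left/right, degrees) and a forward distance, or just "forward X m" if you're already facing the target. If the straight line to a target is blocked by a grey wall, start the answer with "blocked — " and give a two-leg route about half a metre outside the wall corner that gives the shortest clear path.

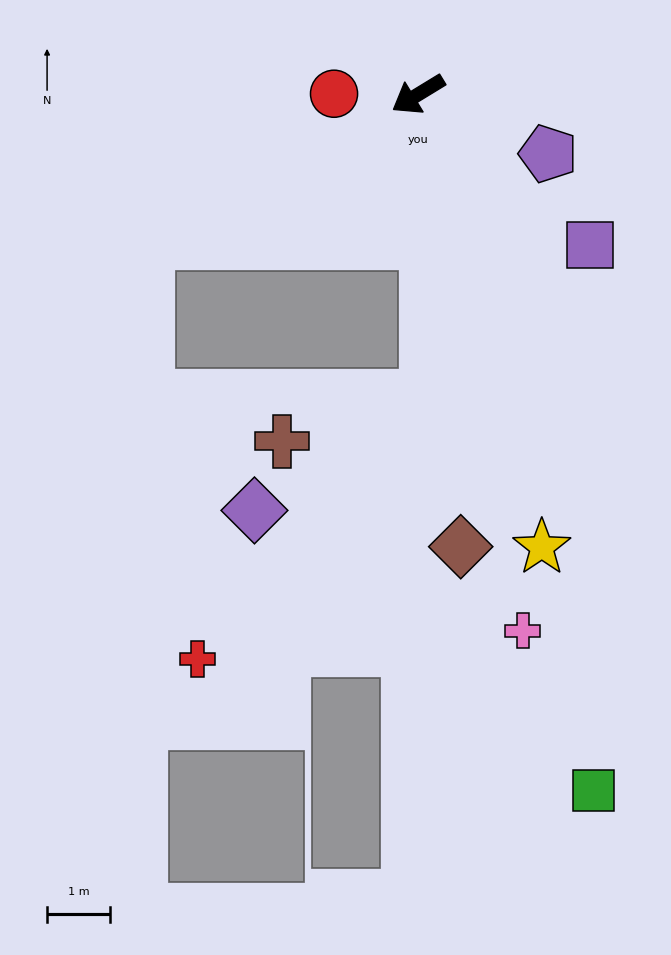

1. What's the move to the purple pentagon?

turn left 124°, forward 2.3 m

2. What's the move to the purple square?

turn left 107°, forward 3.6 m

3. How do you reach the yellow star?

turn left 74°, forward 7.4 m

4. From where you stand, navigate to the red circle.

turn right 32°, forward 1.3 m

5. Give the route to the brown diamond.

turn left 64°, forward 7.2 m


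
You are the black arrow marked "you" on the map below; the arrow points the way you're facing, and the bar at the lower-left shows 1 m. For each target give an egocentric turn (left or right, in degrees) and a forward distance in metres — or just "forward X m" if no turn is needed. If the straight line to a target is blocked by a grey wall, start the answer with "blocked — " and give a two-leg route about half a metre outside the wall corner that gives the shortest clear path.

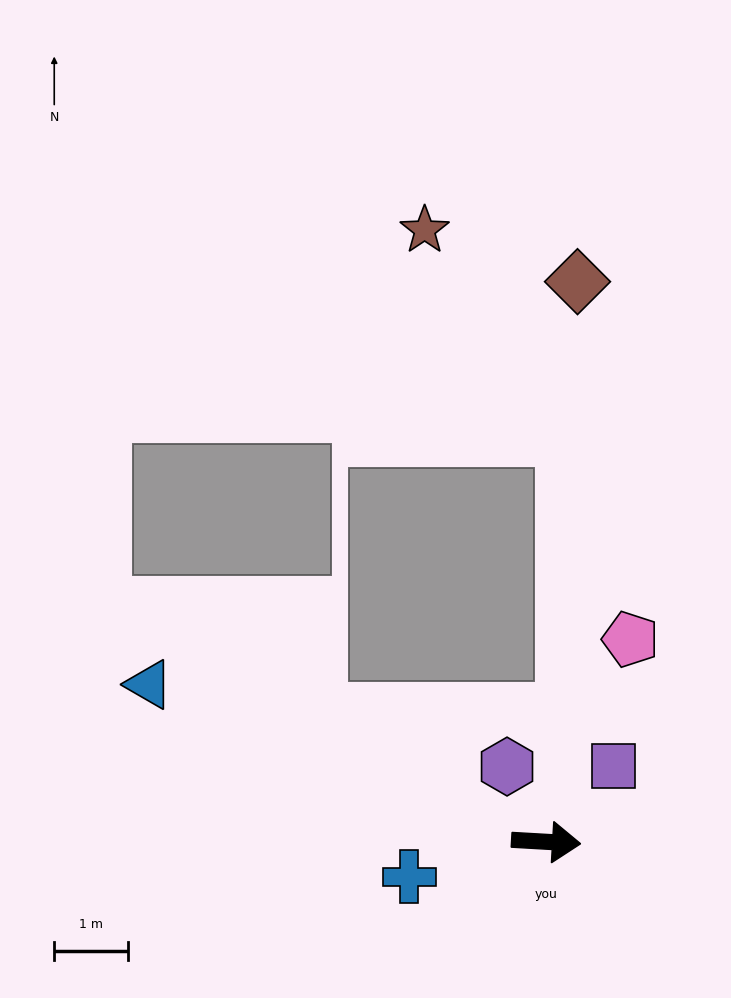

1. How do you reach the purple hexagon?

turn left 121°, forward 1.1 m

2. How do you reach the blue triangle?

turn left 162°, forward 5.8 m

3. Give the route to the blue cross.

turn right 162°, forward 1.9 m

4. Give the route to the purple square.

turn left 52°, forward 1.4 m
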